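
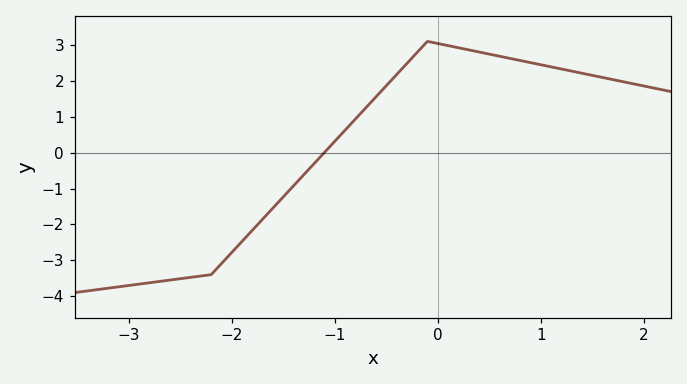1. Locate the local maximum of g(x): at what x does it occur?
-0.099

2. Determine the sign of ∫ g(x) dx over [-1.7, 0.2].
positive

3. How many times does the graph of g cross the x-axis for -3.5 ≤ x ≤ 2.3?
1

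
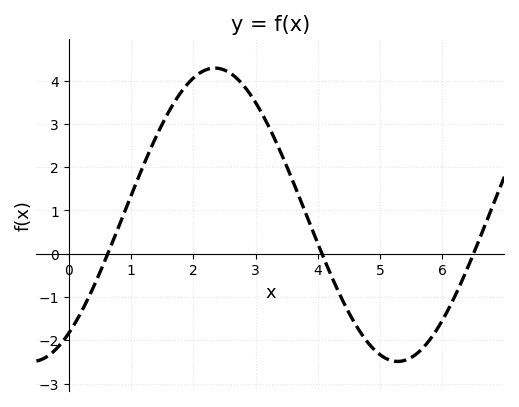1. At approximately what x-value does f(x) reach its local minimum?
5.28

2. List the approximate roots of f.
0.627, 4.06, 6.5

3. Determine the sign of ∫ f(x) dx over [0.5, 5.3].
positive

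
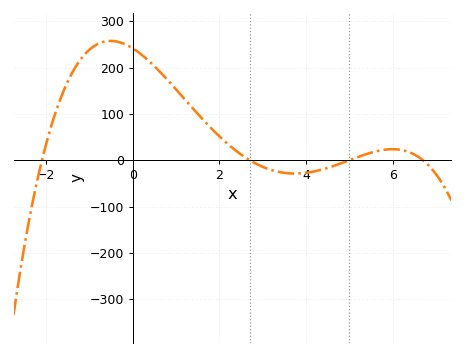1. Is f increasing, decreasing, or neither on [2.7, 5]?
neither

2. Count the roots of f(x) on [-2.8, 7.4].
4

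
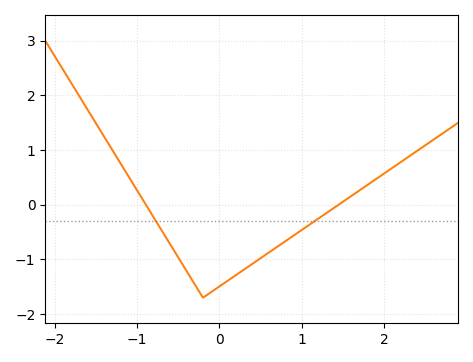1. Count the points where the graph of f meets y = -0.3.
2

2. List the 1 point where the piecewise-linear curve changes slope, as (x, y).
(-0.2, -1.7)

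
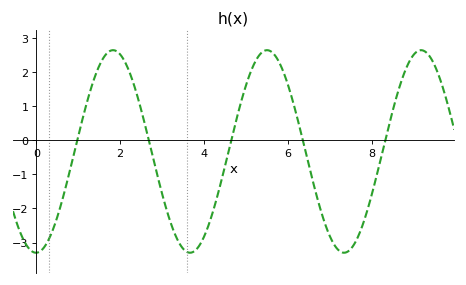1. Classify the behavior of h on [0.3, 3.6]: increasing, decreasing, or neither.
neither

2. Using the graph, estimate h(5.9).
1.99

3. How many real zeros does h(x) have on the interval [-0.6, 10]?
5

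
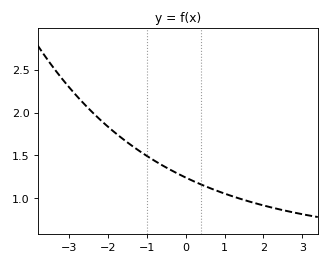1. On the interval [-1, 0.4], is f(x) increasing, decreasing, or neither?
decreasing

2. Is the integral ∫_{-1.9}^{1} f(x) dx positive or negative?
positive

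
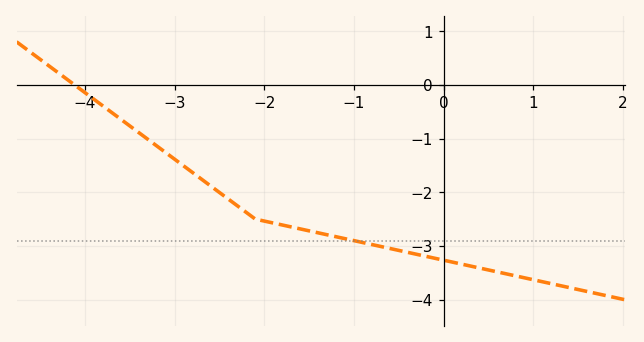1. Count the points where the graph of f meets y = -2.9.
1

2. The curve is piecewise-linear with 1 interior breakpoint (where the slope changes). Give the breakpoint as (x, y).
(-2.1, -2.5)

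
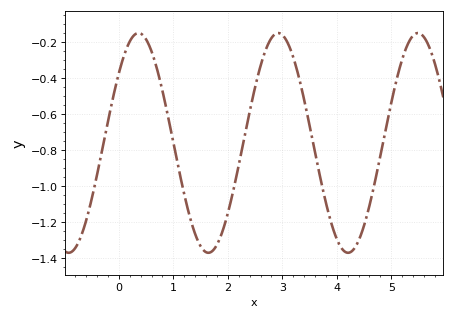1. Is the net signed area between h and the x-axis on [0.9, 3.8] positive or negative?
negative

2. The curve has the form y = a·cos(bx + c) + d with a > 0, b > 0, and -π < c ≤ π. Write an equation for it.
y = 0.61cos(2.45x - 0.882) - 0.76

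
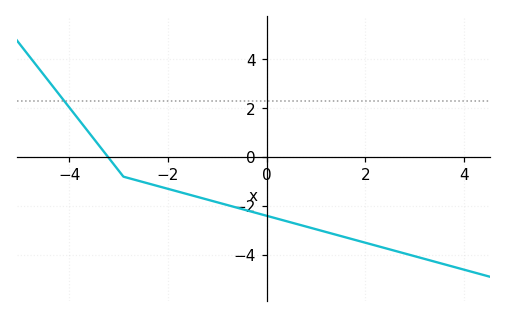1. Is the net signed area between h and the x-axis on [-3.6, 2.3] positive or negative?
negative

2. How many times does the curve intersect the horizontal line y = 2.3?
1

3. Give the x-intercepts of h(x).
-3.2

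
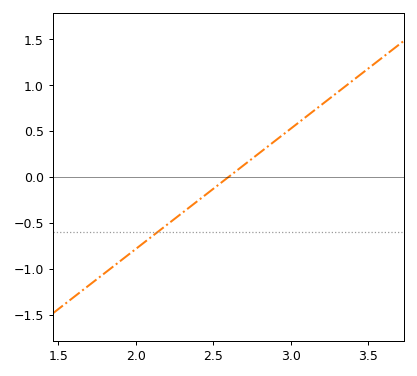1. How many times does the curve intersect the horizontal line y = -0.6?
1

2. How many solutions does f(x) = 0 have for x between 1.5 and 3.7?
1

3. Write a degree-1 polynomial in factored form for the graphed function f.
y = 1.31(x - 2.6)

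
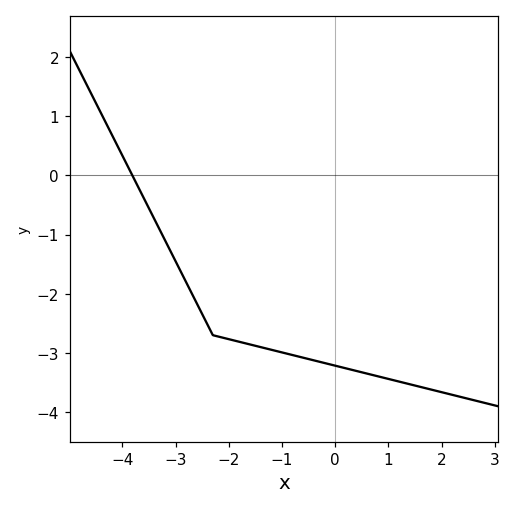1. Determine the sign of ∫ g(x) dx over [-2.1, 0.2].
negative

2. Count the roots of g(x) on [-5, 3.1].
1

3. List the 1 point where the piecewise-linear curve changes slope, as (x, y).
(-2.3, -2.7)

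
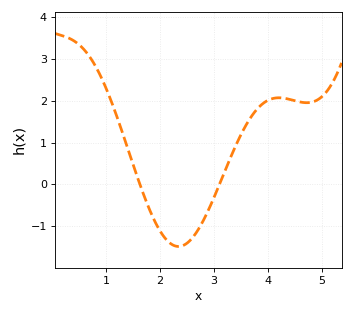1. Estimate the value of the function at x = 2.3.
-1.48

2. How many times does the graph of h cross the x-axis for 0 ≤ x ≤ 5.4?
2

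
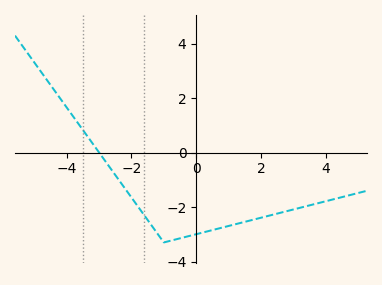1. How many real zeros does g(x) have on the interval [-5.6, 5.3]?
1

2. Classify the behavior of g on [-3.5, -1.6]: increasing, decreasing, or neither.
decreasing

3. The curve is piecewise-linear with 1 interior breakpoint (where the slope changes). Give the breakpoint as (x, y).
(-1, -3.3)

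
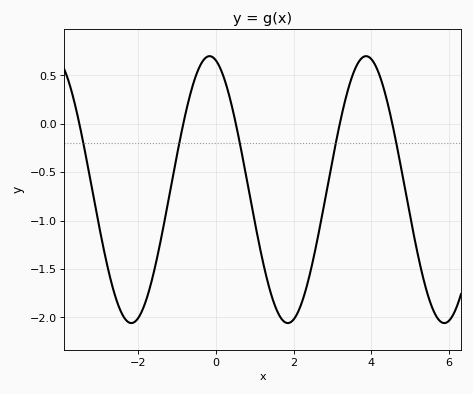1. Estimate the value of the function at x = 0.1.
0.6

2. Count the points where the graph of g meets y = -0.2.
5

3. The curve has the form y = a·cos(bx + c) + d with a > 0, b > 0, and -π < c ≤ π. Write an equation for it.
y = 1.38cos(1.6x + 0.25) - 0.68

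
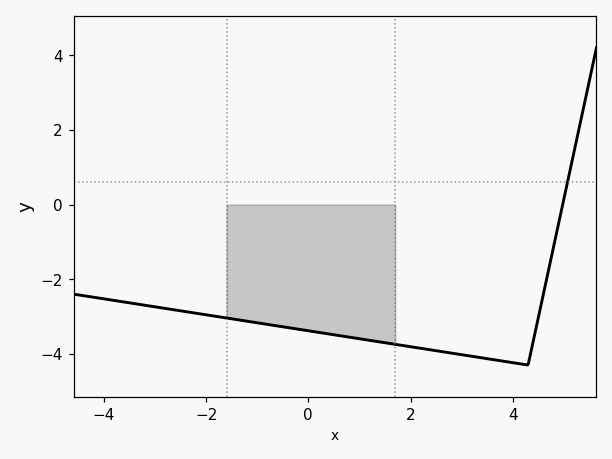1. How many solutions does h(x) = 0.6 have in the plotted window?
1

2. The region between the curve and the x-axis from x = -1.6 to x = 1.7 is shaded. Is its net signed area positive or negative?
negative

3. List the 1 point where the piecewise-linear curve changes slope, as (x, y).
(4.3, -4.3)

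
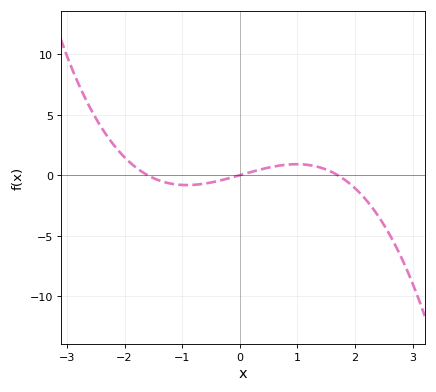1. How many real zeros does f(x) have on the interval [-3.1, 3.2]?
3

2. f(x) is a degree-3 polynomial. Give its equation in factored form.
y = -0.5(x + 1.6)(x - 0)(x - 1.7)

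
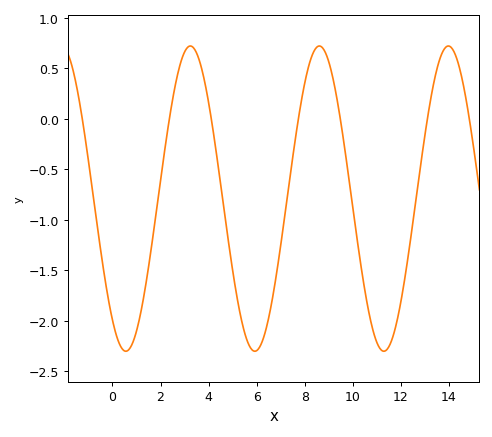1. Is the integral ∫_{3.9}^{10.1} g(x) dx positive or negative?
negative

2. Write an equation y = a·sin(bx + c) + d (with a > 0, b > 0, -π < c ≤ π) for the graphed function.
y = 1.51sin(1.2x - 2.2) - 0.79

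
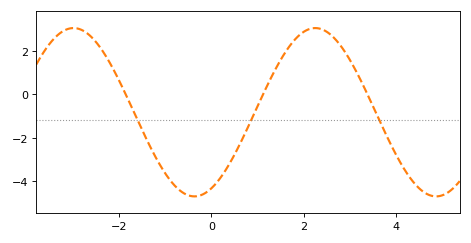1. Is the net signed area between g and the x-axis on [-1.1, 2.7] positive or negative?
negative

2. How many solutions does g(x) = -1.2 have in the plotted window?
3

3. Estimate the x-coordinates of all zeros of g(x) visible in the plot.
-1.8, 1.2, 3.4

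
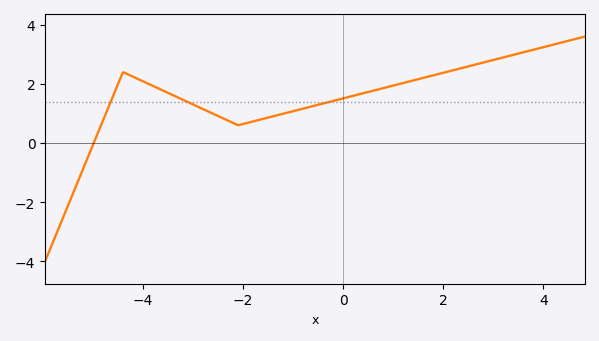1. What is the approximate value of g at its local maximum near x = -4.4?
2.4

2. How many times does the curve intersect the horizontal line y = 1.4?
3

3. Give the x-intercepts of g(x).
-5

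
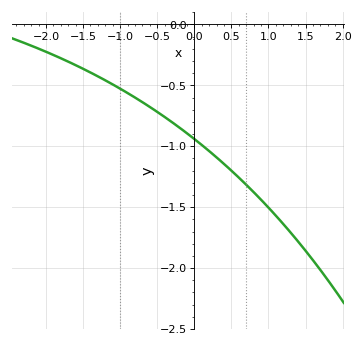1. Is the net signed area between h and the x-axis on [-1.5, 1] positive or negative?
negative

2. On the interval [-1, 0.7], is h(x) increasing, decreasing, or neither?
decreasing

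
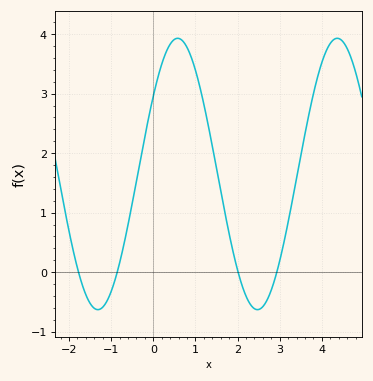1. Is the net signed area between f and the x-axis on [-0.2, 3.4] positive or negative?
positive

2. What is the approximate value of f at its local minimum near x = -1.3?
-0.6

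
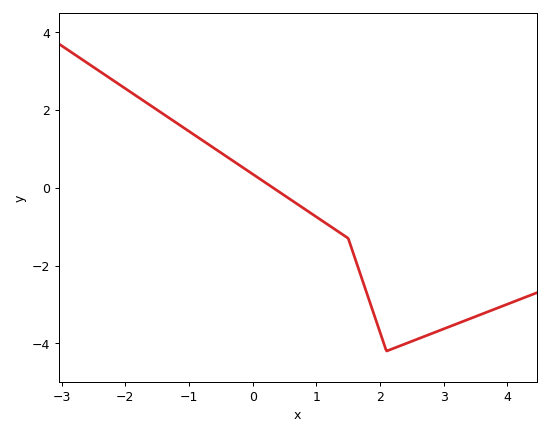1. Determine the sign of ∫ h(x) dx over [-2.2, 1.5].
positive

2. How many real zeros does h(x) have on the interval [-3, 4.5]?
1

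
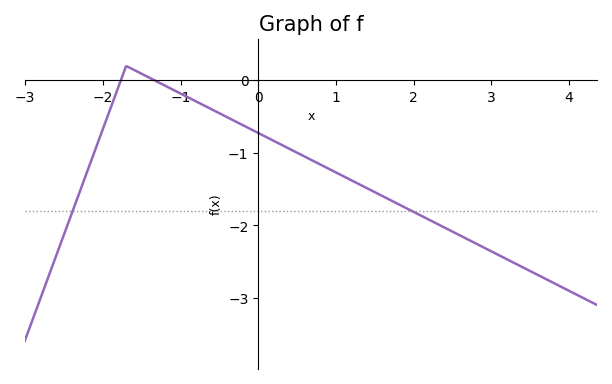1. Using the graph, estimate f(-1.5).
0.1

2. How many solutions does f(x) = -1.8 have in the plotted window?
2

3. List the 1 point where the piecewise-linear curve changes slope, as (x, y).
(-1.7, 0.2)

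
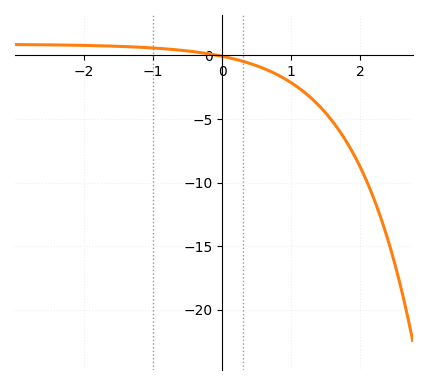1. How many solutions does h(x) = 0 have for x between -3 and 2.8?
1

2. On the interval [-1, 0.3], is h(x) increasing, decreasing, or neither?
decreasing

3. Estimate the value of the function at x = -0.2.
0.127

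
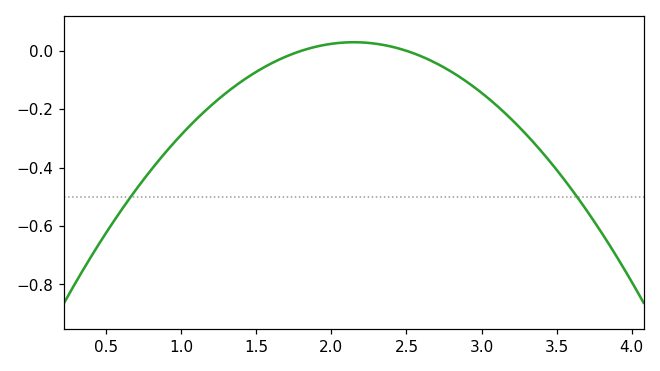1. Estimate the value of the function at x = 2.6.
-0.019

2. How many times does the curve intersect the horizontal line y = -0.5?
2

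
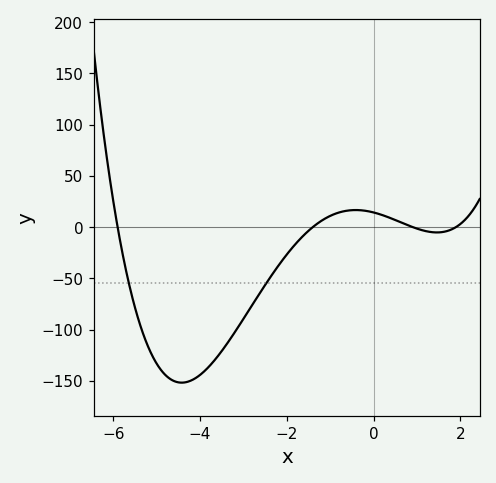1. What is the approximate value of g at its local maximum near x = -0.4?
15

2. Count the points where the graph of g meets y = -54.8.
2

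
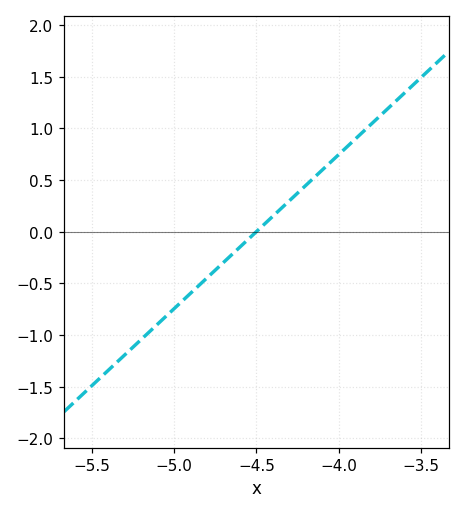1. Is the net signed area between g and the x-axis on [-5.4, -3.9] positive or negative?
negative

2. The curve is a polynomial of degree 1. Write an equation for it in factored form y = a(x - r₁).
y = 1.49(x + 4.5)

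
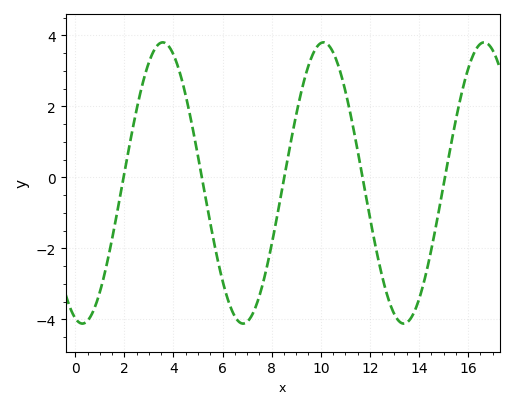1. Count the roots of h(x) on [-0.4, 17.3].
5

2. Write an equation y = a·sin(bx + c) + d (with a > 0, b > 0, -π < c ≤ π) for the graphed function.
y = 3.96sin(0.96x - 1.9) - 0.16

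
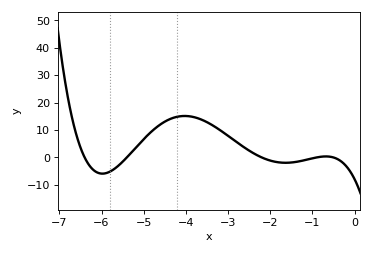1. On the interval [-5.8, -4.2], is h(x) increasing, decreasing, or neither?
increasing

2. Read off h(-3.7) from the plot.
14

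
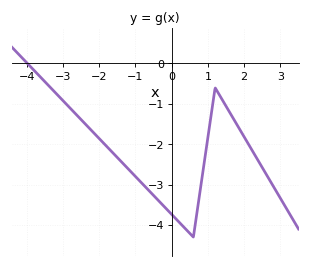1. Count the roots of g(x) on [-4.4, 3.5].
1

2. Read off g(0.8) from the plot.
-3.07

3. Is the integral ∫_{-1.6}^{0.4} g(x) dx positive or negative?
negative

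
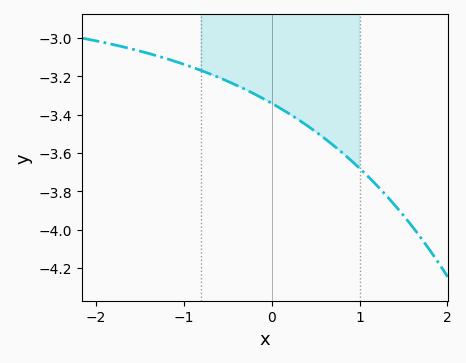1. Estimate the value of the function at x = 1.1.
-3.72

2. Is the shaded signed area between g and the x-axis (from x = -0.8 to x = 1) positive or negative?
negative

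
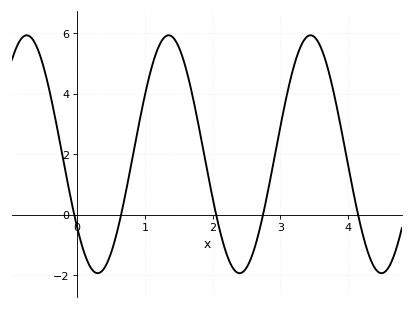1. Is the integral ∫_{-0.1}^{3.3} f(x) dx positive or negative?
positive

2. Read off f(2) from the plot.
0.6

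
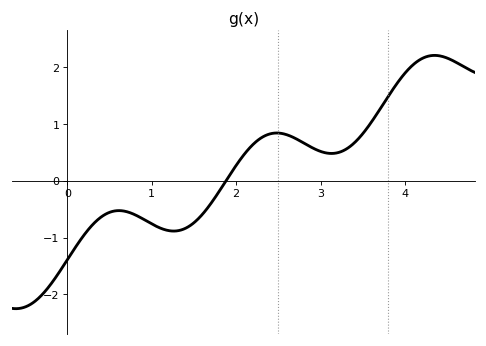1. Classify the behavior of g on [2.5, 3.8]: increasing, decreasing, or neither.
neither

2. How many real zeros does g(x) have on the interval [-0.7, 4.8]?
1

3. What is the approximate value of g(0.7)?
-0.542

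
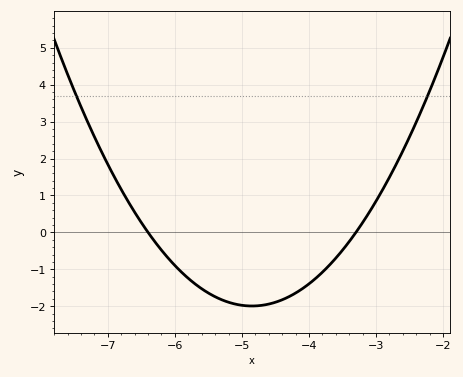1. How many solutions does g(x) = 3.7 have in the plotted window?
2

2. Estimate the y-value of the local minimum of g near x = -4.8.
-1.99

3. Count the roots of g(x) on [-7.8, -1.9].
2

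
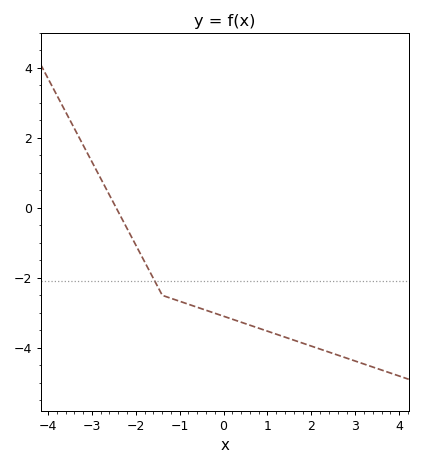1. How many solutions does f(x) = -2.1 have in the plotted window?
1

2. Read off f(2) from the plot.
-4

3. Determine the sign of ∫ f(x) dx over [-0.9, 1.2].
negative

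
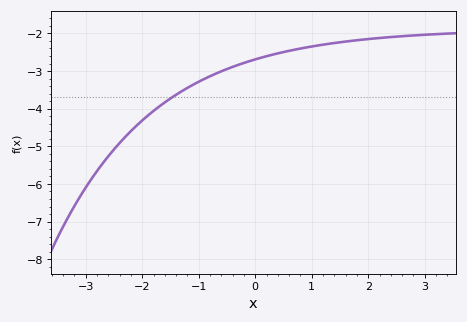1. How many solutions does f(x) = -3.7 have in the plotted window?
1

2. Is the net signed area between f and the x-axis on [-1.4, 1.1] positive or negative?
negative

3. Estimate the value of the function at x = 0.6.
-2.46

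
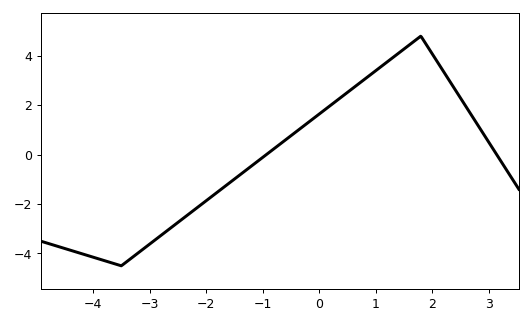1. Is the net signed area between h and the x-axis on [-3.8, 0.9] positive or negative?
negative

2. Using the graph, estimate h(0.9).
3.22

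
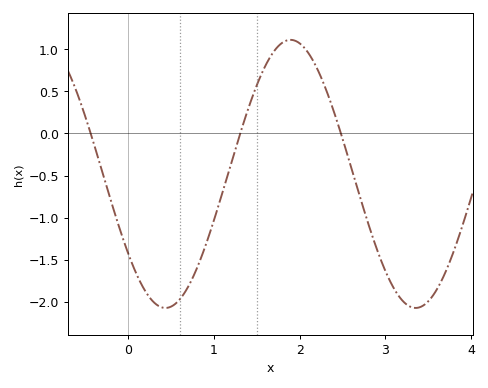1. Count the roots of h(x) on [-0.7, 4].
3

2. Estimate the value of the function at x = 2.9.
-1.35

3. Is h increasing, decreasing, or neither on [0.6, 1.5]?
increasing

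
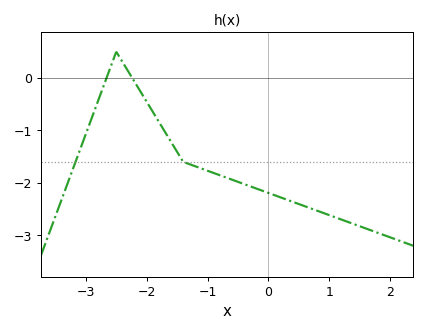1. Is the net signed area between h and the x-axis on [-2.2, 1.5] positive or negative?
negative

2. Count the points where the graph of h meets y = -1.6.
2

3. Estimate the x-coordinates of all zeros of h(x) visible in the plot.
-2.66, -2.24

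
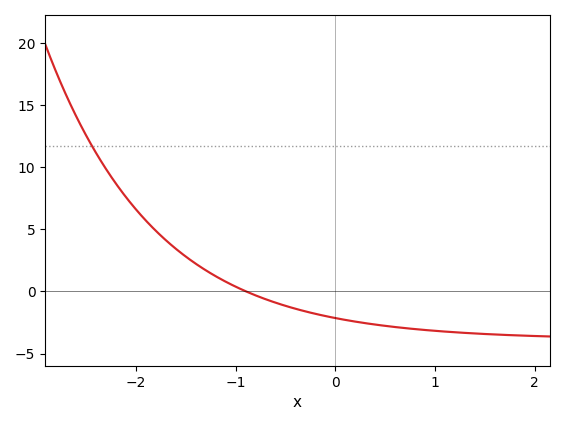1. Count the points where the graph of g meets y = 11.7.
1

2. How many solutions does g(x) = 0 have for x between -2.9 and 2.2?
1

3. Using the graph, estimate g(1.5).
-3.5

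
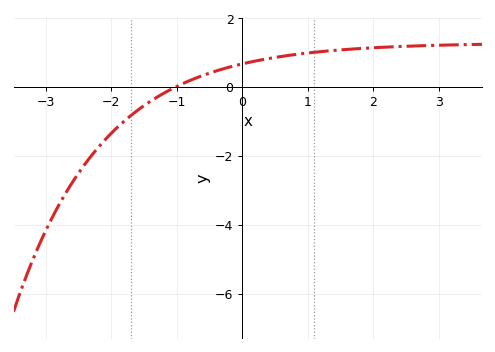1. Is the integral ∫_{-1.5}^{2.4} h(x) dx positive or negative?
positive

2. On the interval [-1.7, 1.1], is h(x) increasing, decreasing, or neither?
increasing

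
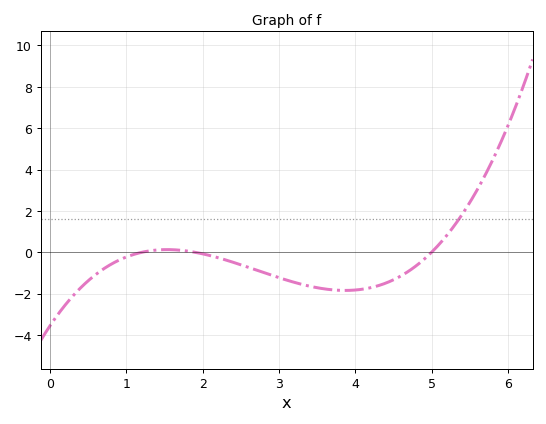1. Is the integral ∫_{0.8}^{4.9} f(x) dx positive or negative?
negative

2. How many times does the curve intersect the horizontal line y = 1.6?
1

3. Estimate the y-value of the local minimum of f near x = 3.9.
-1.8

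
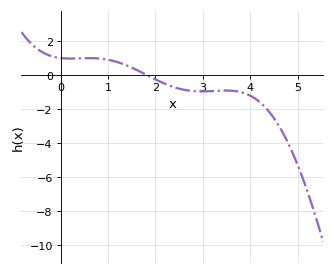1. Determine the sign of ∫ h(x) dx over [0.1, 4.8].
negative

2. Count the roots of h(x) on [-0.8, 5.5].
1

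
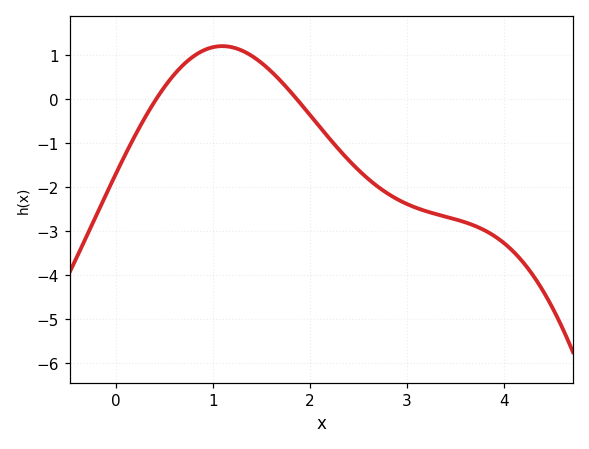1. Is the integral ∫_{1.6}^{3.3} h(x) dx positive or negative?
negative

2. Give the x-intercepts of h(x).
0.4, 1.9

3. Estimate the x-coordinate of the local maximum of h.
1.1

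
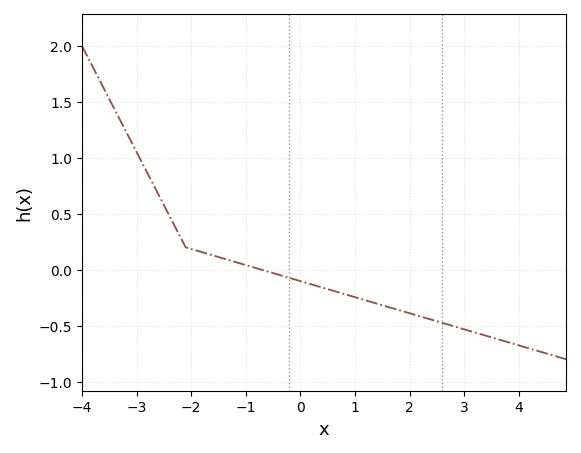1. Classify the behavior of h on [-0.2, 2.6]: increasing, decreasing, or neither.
decreasing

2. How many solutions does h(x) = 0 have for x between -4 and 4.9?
1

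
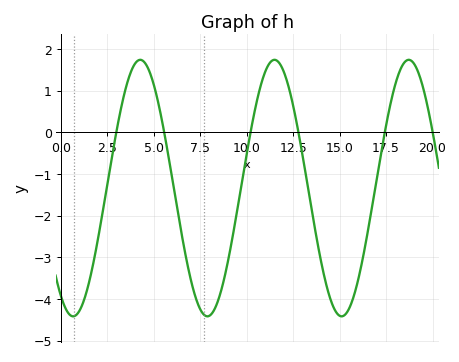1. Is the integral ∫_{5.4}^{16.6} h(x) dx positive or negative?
negative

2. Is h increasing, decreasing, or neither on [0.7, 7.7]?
neither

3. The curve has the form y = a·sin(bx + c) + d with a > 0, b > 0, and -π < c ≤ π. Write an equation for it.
y = 3.08sin(0.87x - 2.15) - 1.34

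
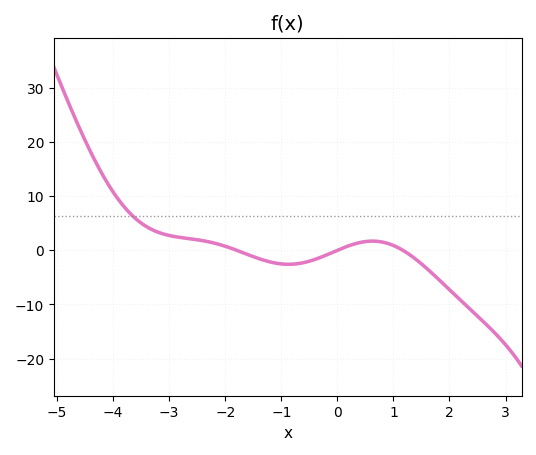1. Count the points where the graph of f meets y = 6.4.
1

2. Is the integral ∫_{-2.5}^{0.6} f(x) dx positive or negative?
negative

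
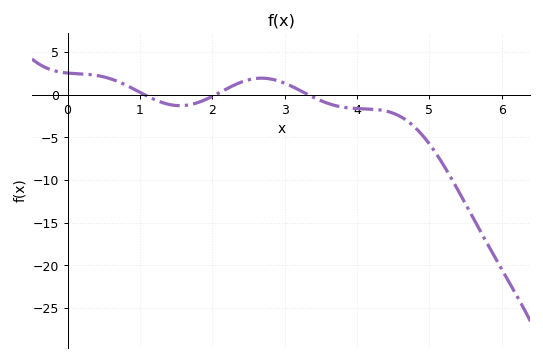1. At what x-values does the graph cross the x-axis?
1.06, 2.04, 3.33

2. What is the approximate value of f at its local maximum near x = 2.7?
1.94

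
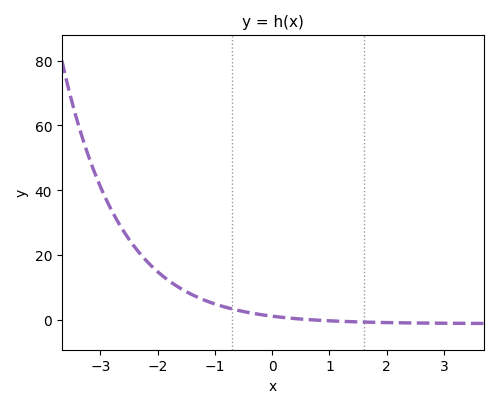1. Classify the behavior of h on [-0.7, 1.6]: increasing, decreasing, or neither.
decreasing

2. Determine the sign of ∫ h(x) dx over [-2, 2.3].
positive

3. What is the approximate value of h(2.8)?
-2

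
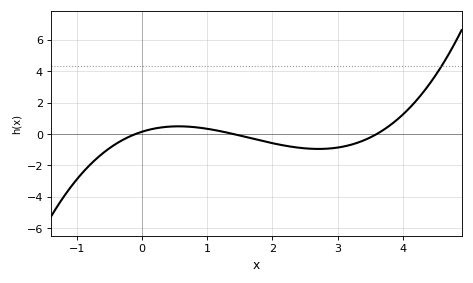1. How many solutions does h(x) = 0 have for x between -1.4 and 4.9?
3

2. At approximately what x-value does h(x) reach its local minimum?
2.71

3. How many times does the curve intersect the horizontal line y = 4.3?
1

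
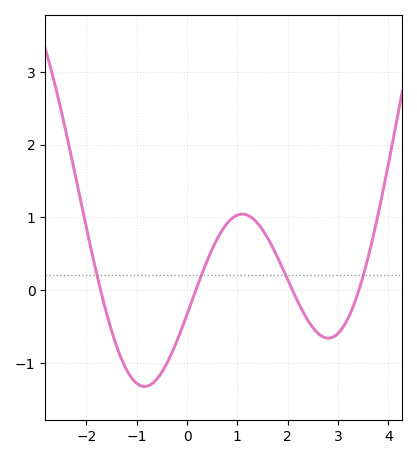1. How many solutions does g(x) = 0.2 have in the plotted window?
4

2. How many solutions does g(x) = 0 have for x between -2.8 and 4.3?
4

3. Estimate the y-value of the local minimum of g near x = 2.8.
-0.7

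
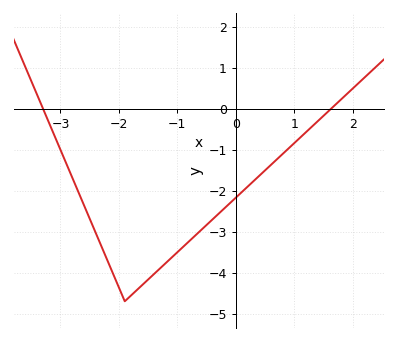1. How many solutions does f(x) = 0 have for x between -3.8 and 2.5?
2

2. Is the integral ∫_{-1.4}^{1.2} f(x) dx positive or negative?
negative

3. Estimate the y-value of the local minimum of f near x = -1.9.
-4.7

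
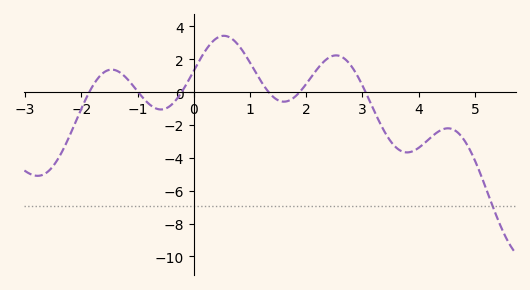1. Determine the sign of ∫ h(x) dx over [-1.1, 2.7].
positive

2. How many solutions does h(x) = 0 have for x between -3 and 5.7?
6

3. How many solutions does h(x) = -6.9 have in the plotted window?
1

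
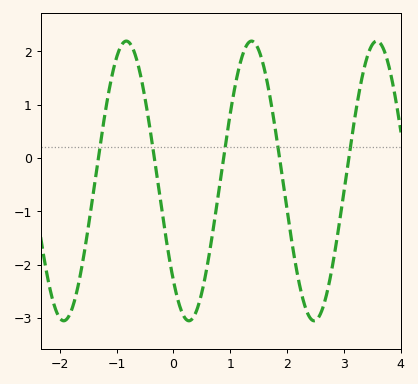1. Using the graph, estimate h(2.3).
-2.7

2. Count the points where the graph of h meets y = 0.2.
5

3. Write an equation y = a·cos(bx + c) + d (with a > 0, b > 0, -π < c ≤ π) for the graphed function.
y = 2.62cos(2.9x + 2.4) - 0.43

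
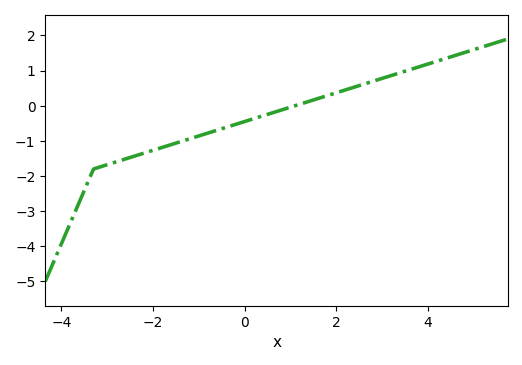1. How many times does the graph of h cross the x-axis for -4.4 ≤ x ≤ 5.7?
1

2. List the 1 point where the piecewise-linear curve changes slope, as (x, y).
(-3.3, -1.8)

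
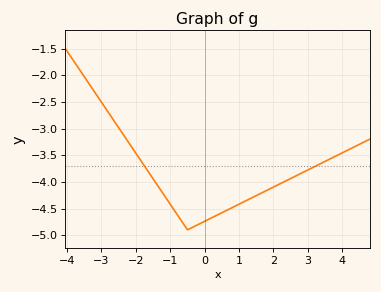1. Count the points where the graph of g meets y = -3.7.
2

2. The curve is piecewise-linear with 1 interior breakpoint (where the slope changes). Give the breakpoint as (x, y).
(-0.5, -4.9)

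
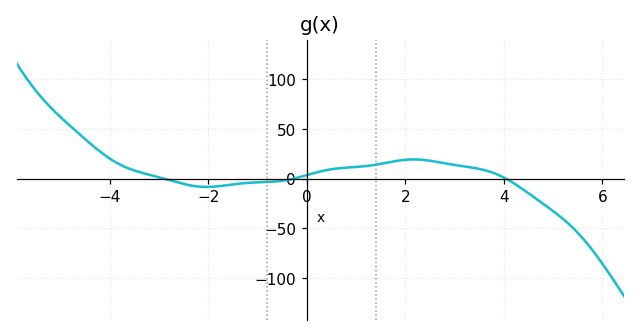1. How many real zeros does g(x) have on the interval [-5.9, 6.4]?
3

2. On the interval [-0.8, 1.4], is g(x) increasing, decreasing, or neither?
increasing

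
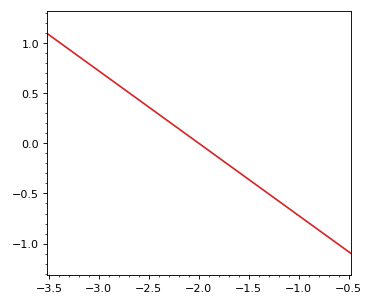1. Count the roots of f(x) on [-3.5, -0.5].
1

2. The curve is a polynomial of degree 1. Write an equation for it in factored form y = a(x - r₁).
y = -0.72(x + 2)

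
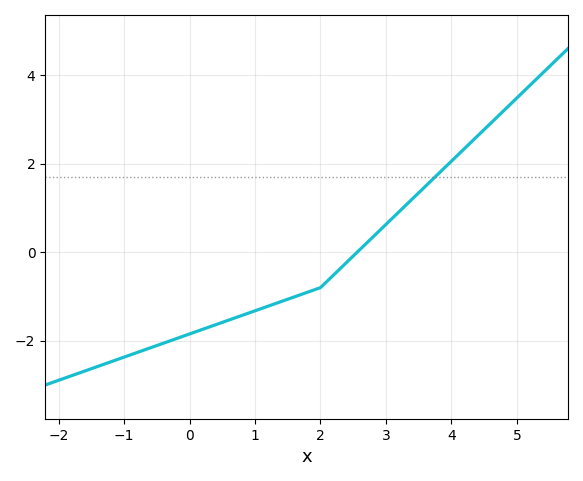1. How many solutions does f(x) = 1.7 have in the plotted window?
1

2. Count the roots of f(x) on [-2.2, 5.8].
1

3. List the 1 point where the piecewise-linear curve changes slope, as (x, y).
(2, -0.8)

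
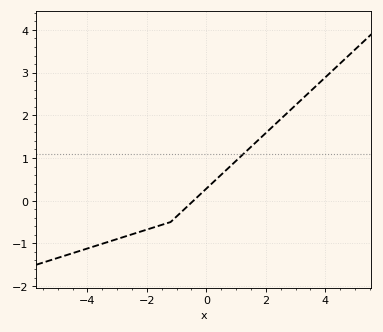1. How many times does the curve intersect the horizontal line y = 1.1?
1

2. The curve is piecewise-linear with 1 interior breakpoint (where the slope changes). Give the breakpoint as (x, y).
(-1.2, -0.5)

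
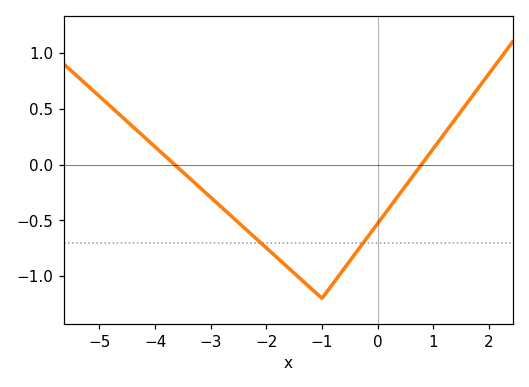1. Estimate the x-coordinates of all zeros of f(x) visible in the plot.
-3.65, 0.788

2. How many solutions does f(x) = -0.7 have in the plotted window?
2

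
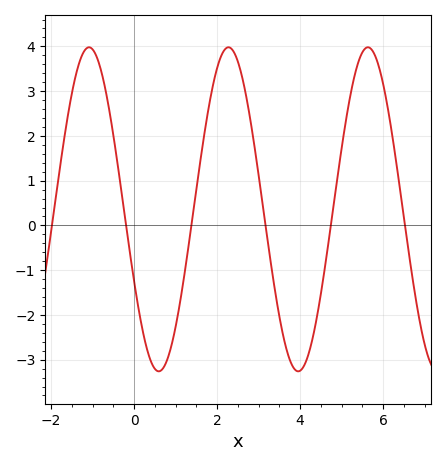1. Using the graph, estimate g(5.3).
3.3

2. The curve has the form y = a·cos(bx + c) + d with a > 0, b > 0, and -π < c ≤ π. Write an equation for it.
y = 3.62cos(1.87x + 2.03) + 0.36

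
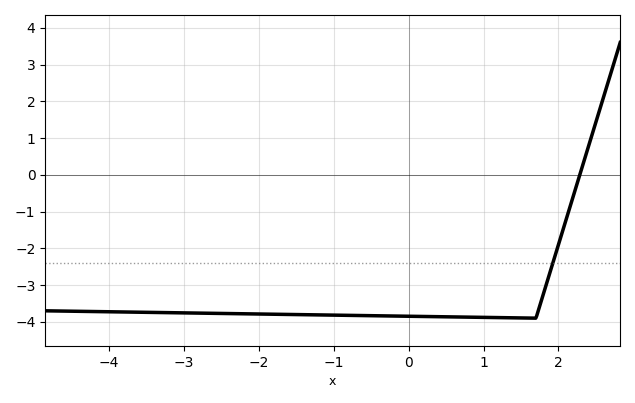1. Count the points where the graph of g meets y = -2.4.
1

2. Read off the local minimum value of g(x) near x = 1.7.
-3.9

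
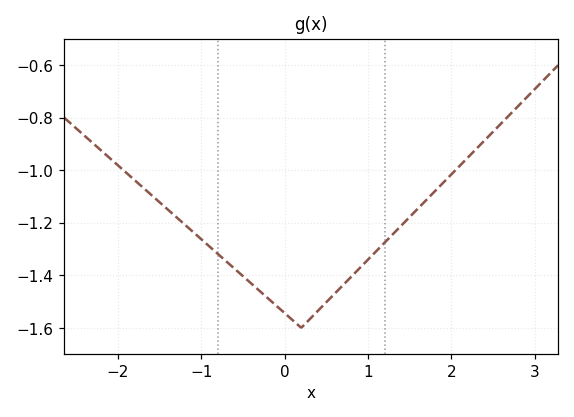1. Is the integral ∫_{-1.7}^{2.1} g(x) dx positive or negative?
negative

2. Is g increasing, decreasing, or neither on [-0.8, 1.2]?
neither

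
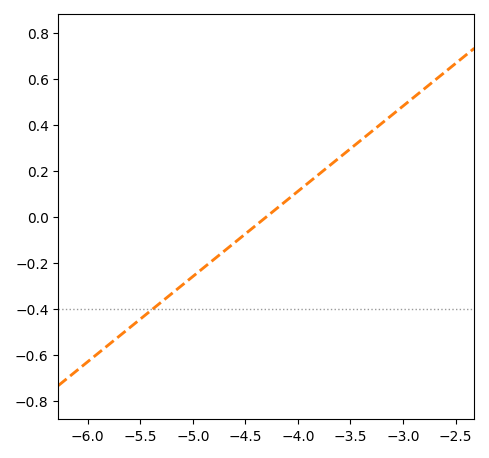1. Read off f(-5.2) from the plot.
-0.34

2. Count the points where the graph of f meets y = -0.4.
1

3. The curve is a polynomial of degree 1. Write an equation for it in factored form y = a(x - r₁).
y = 0.37(x + 4.3)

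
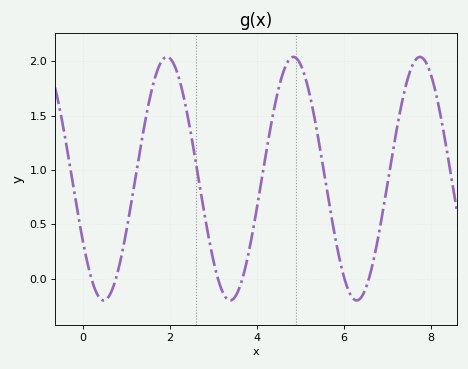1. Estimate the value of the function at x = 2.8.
0.6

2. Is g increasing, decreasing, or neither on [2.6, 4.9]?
neither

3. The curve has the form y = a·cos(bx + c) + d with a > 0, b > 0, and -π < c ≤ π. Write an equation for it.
y = 1.12cos(2.2x + 2.1) + 0.92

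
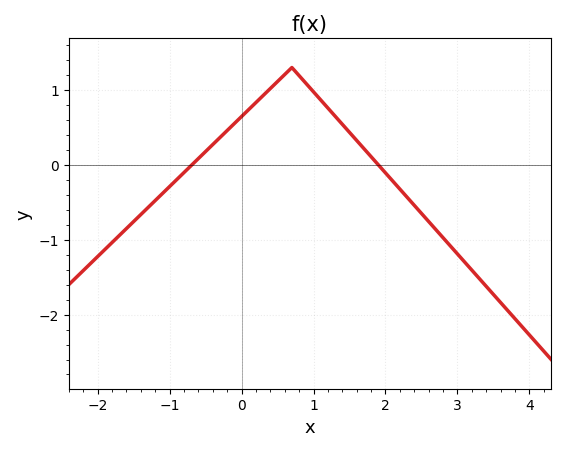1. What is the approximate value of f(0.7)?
1.3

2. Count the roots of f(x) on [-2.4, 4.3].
2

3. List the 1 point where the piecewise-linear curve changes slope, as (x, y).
(0.7, 1.3)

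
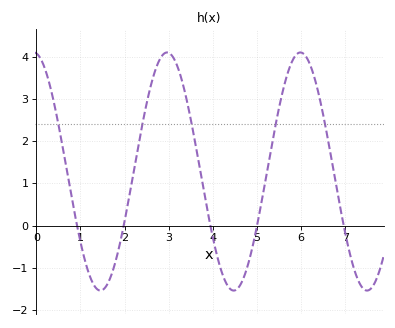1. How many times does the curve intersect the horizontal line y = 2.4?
5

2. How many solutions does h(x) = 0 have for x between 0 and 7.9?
5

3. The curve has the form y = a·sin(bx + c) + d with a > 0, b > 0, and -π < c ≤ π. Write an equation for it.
y = 2.82sin(2.08x + 1.69) + 1.28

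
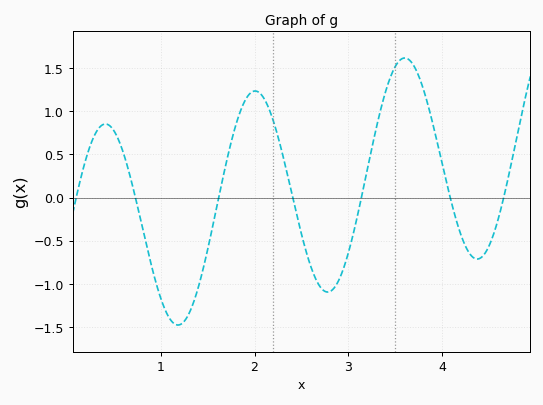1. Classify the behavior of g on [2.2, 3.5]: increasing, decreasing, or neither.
neither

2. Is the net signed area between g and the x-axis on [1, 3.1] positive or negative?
negative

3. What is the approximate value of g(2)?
1.24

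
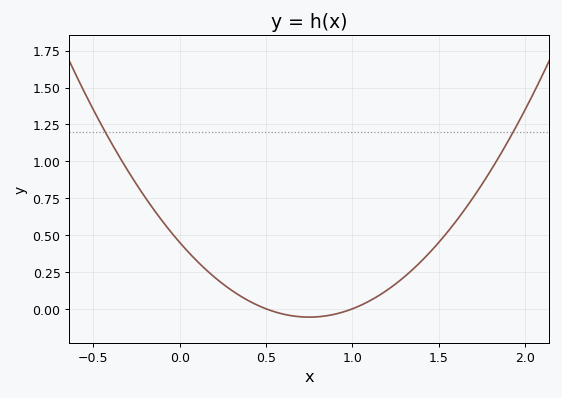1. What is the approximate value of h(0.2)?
0.22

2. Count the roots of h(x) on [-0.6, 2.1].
2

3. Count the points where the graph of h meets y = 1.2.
2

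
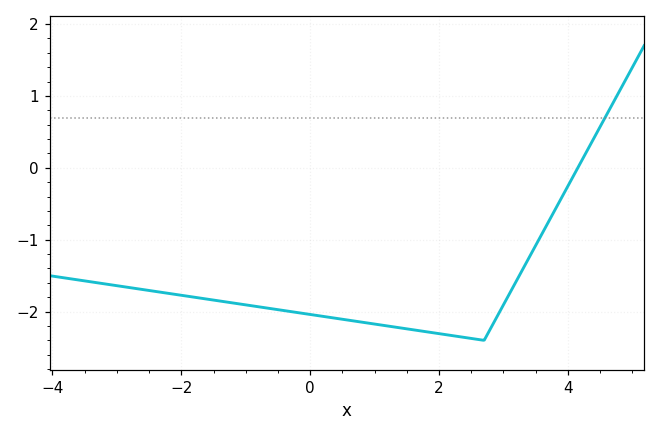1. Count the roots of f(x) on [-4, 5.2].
1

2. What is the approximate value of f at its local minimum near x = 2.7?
-2.4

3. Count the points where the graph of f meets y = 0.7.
1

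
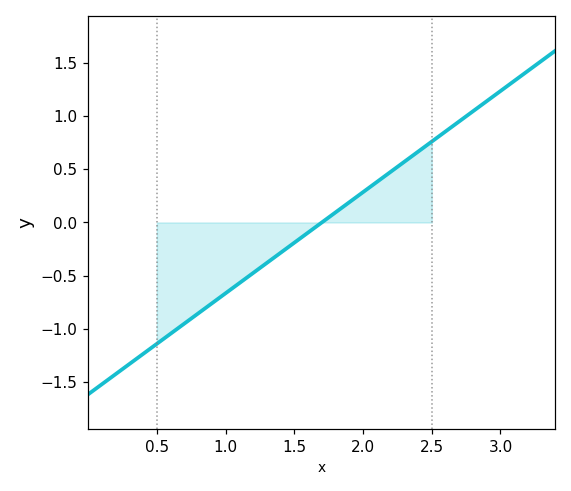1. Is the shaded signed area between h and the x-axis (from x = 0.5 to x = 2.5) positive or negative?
negative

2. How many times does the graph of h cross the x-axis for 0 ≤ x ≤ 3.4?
1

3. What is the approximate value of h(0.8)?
-0.855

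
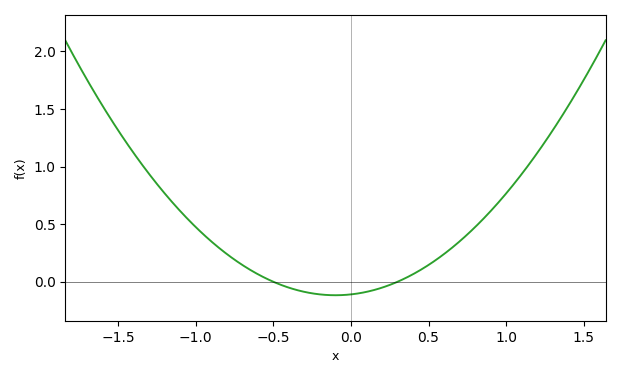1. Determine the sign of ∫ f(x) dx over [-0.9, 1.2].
positive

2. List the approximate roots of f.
-0.5, 0.3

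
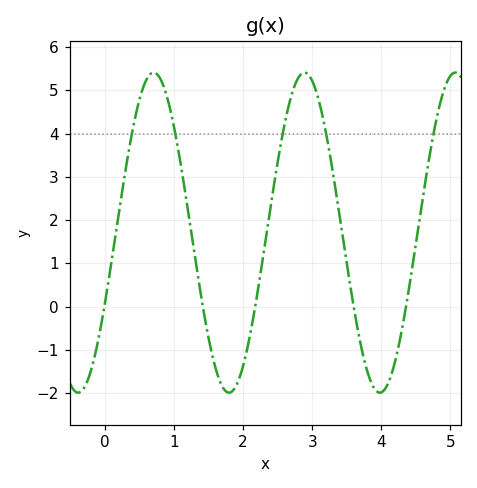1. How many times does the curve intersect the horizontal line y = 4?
5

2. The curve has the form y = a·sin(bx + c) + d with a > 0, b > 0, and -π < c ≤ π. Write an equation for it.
y = 3.7sin(2.9x - 0.46) + 1.71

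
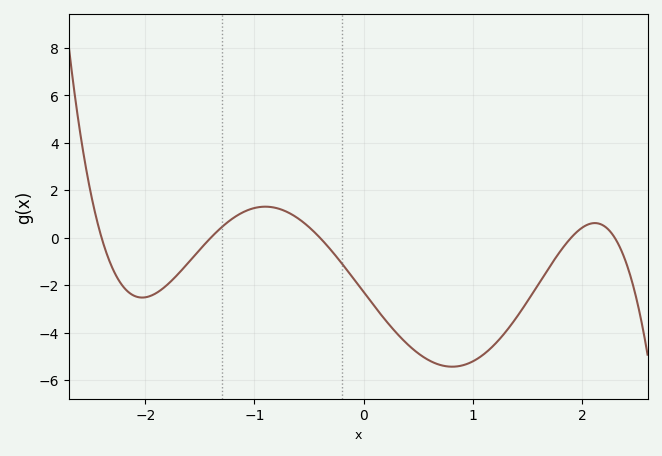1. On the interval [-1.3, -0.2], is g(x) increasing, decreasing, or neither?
neither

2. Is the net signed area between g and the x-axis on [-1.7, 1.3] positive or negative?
negative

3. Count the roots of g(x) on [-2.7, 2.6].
5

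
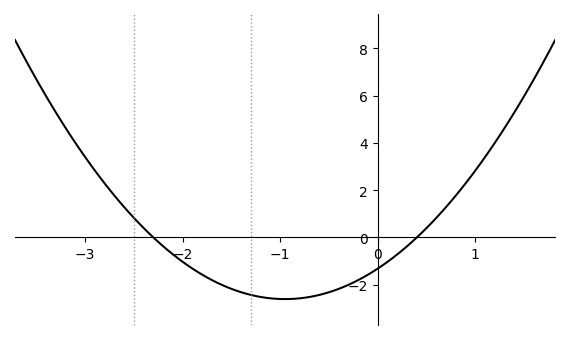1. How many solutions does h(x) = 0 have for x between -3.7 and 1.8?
2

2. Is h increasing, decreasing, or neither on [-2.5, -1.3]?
decreasing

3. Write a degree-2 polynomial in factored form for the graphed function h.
y = 1.43(x + 2.3)(x - 0.4)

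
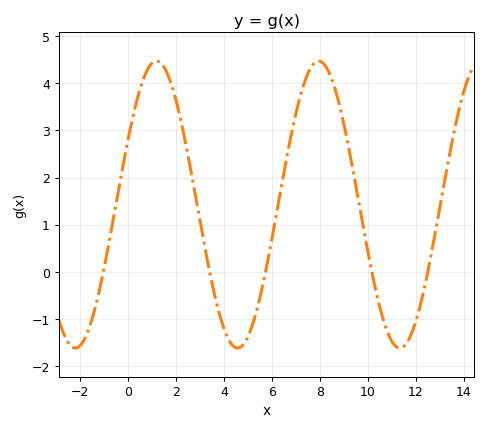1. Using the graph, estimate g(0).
2.8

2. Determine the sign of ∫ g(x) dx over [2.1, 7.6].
positive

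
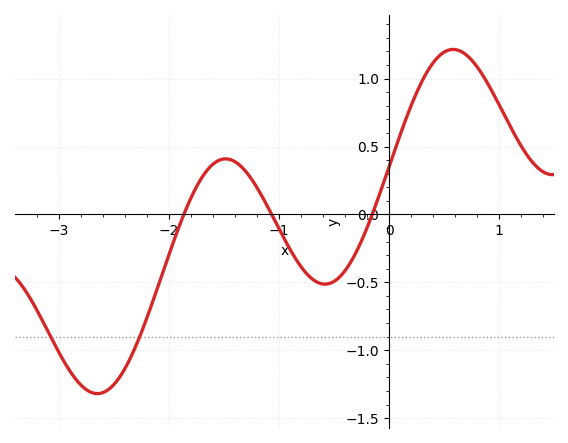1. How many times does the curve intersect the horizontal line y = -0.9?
2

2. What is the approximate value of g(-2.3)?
-0.969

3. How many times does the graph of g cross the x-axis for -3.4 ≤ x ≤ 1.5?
3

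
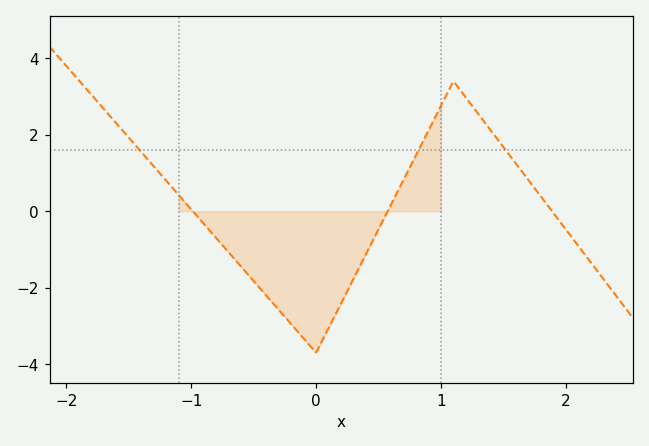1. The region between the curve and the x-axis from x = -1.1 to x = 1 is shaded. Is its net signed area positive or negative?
negative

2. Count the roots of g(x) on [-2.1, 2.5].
3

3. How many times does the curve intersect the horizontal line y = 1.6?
3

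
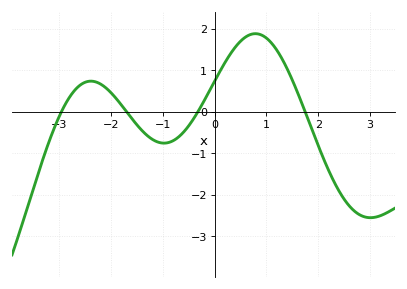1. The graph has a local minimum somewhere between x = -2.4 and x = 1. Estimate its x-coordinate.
-1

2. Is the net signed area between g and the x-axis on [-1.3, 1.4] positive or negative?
positive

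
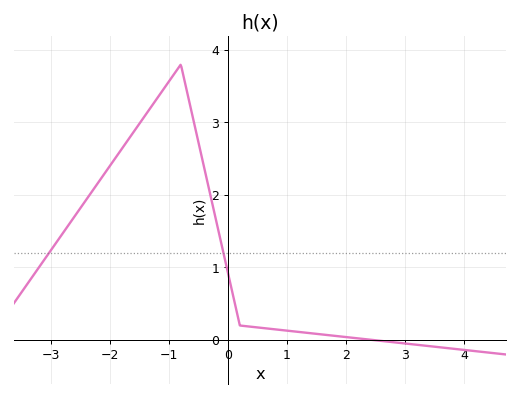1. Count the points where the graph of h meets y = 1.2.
2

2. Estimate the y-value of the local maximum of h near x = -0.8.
3.8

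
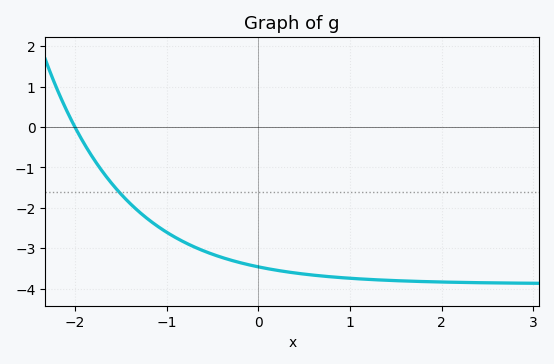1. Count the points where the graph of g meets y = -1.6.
1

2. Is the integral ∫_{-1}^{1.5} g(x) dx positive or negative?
negative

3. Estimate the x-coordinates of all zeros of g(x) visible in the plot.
-2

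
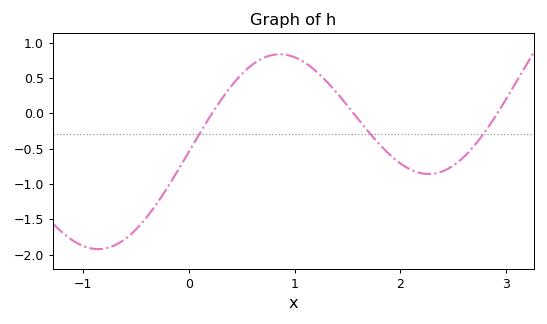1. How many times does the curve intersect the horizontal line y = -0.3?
3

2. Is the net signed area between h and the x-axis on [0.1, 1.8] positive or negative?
positive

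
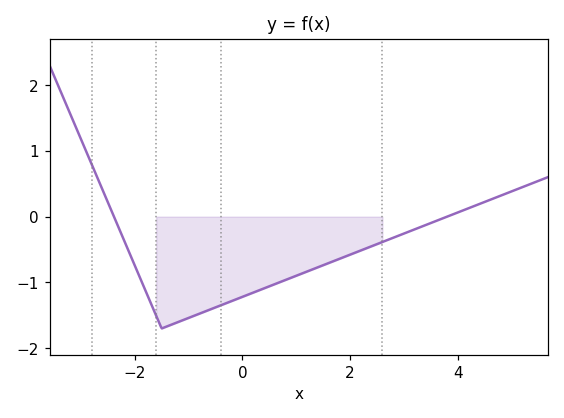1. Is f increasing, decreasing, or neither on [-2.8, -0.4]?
neither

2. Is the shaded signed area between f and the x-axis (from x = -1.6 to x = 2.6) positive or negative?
negative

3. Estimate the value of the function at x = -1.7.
-1.3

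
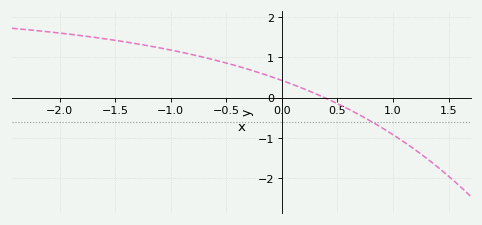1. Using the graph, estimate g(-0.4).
0.784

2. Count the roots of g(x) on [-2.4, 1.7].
1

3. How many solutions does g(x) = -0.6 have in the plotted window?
1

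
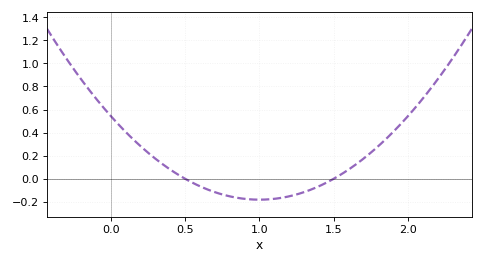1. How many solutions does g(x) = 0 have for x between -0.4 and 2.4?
2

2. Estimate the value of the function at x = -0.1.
0.7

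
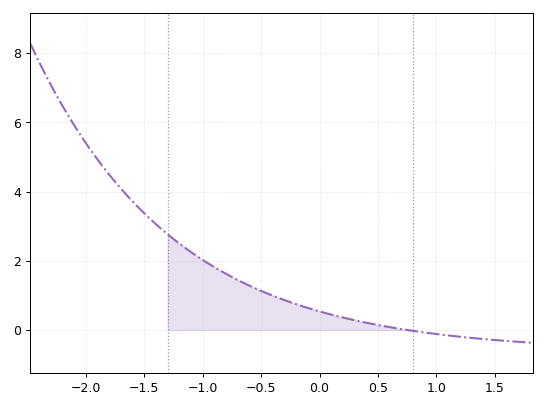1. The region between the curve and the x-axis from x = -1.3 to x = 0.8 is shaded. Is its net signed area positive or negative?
positive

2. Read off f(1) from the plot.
-0.115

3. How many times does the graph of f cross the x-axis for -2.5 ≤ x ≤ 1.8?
1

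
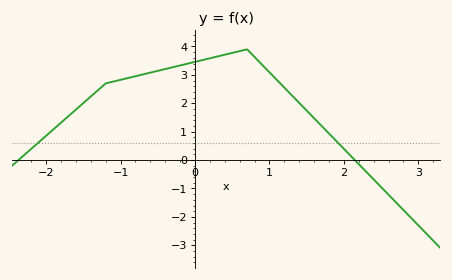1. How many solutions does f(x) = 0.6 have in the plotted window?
2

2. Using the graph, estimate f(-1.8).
1.32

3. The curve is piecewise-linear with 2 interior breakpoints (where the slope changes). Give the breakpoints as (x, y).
(-1.2, 2.7); (0.7, 3.9)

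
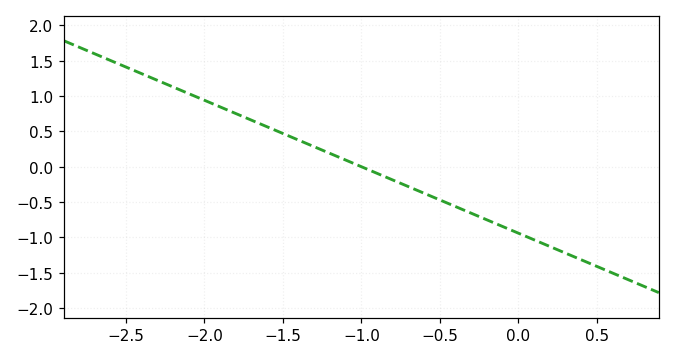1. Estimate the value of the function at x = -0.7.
-0.282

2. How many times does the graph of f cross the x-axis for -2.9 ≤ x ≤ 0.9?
1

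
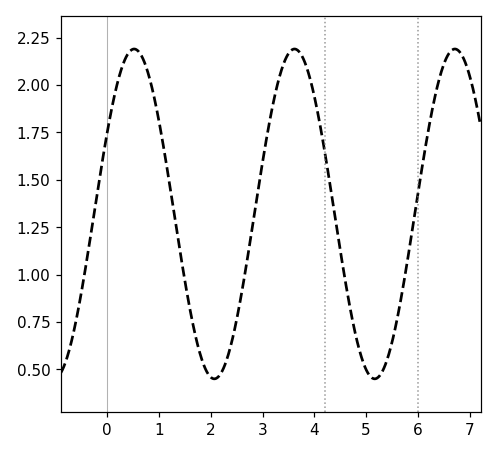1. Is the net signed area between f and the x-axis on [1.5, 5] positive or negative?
positive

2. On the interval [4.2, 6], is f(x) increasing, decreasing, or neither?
neither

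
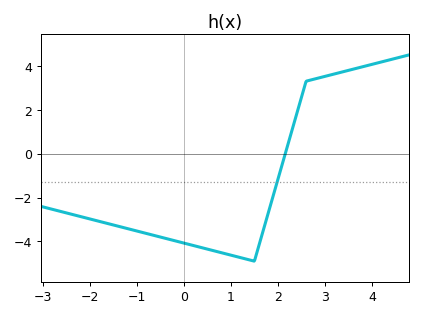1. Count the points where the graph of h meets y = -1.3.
1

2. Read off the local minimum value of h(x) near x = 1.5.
-4.8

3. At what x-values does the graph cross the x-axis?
2.2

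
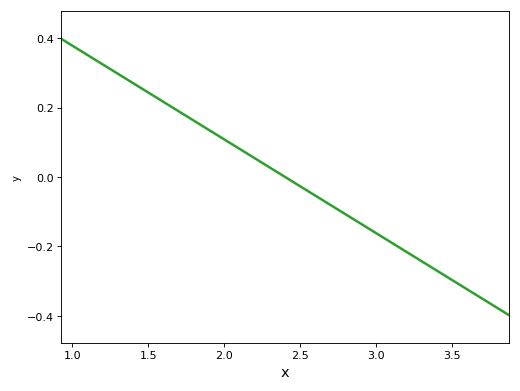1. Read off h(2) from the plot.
0.1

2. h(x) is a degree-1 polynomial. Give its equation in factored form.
y = -0.27(x - 2.4)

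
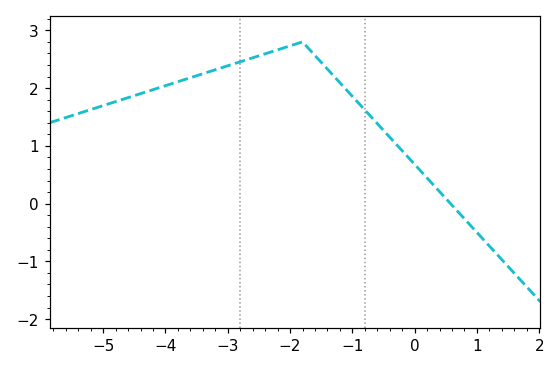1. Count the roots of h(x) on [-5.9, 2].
1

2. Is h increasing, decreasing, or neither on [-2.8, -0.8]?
neither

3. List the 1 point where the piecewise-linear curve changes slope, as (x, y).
(-1.8, 2.8)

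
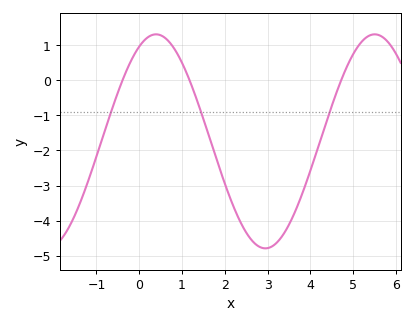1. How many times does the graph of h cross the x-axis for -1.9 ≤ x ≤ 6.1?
3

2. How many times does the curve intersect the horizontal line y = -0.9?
3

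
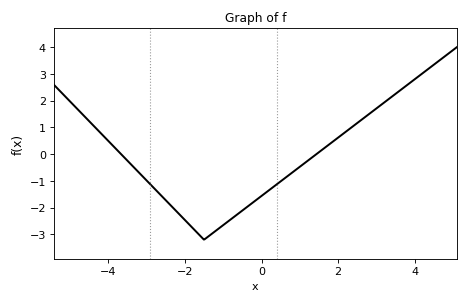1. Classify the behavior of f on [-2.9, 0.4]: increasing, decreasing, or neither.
neither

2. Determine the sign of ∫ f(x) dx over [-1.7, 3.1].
negative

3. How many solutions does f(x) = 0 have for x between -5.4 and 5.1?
2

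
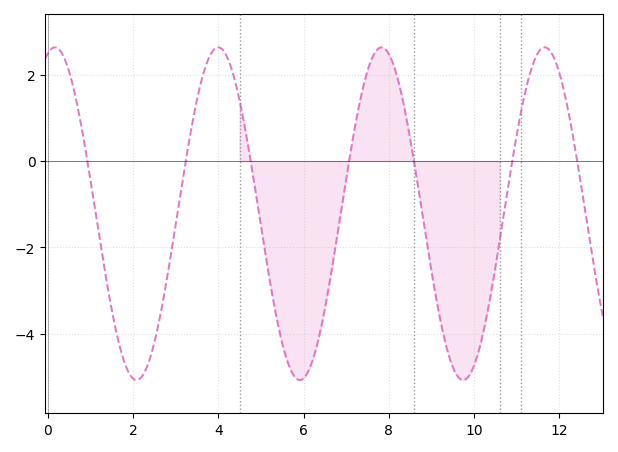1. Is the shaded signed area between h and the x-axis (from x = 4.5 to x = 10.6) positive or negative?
negative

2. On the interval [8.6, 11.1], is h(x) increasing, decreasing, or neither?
neither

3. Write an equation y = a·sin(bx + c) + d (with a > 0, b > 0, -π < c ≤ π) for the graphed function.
y = 3.85sin(1.6x + 1.3) - 1.22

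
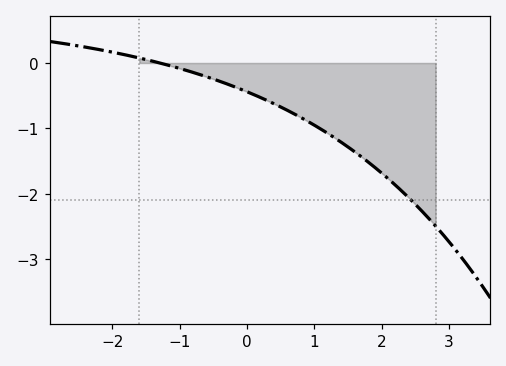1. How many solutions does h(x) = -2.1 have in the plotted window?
1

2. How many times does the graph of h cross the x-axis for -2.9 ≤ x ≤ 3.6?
1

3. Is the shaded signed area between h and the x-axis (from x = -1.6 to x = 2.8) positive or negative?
negative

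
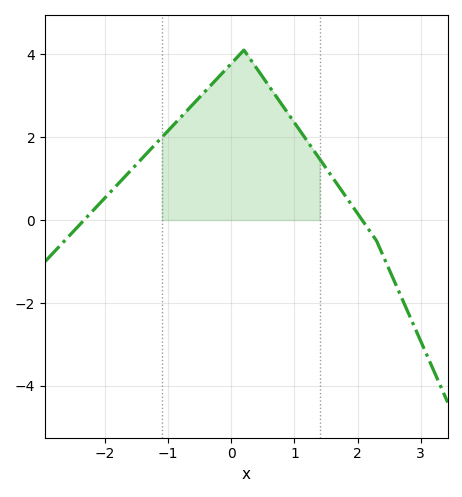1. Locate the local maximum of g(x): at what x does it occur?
0.201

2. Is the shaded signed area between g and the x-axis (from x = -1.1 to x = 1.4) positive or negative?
positive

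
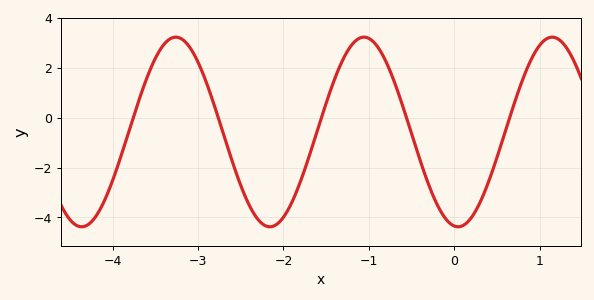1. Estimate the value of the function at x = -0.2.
-3.48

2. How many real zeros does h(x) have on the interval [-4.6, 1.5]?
5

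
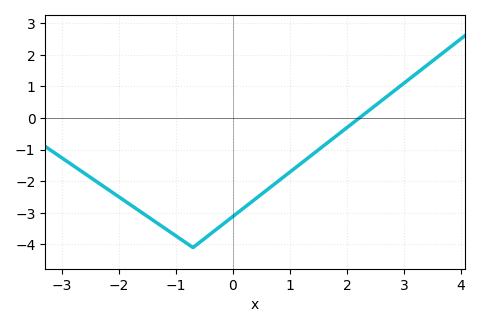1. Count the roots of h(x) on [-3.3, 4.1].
1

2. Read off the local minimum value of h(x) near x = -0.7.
-4.1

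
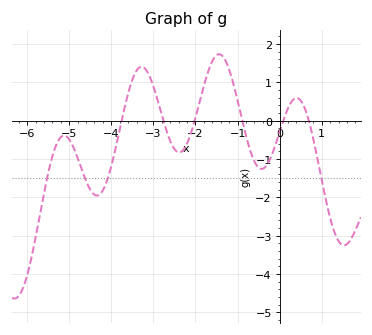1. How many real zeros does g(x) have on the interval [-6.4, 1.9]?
6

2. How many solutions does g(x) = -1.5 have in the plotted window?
4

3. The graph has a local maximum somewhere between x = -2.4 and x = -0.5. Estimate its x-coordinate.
-1.4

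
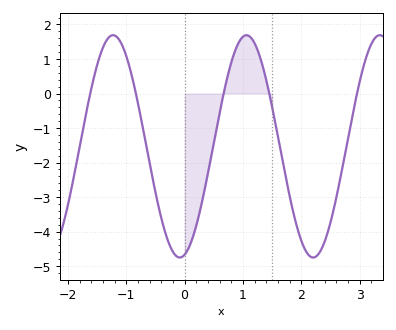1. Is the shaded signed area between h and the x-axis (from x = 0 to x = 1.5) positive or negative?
negative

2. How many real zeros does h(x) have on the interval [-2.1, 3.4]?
5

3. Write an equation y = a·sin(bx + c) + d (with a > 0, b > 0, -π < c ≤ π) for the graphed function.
y = 3.22sin(2.75x - 1.34) - 1.53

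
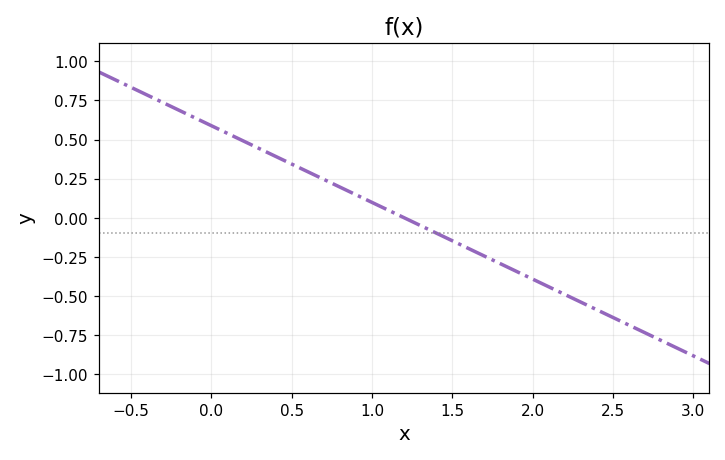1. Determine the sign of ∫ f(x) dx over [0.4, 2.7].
negative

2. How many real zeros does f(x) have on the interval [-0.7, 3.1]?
1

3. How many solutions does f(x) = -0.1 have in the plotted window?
1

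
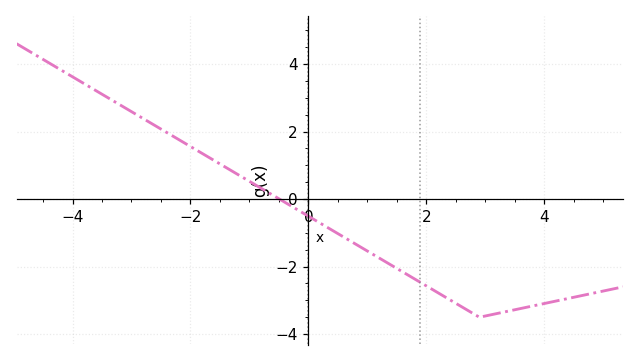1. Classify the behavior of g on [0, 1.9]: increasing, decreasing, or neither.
decreasing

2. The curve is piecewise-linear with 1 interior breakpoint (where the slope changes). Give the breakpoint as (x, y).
(2.9, -3.5)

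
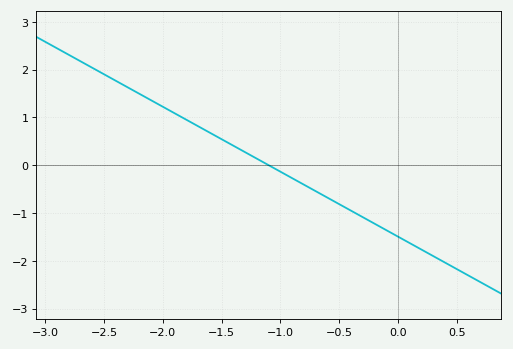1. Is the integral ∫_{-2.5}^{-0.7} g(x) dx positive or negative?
positive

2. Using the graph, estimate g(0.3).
-1.9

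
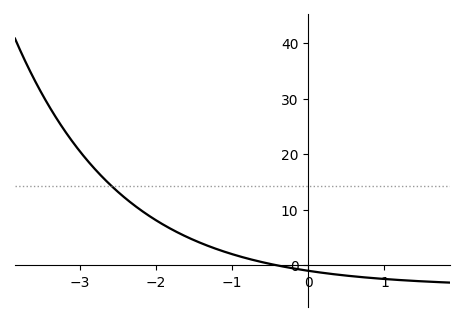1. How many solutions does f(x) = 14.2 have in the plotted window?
1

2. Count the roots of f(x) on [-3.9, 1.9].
1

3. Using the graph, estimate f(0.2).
-1.39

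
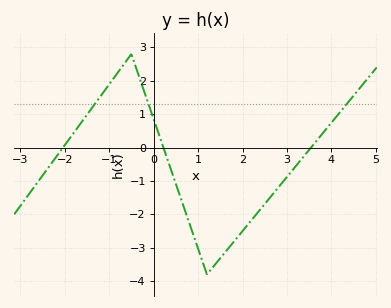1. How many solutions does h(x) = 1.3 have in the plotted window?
3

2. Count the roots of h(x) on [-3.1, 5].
3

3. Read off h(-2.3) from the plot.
-0.5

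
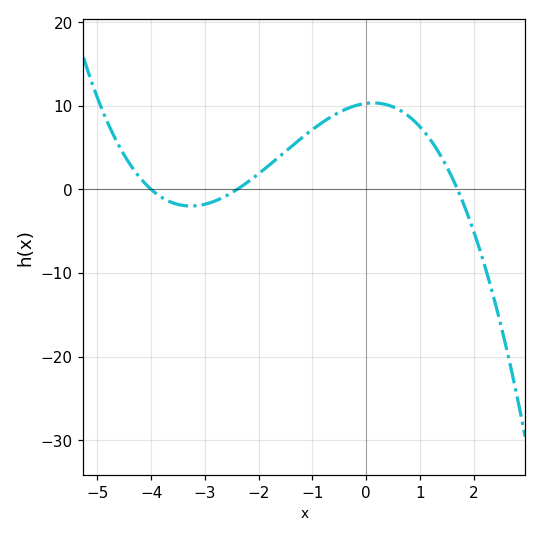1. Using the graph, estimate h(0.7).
9.18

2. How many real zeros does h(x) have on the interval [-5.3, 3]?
3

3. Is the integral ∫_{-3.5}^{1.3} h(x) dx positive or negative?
positive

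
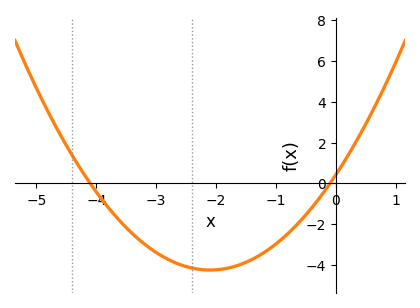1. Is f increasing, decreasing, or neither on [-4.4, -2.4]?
decreasing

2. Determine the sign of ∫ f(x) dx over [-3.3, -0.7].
negative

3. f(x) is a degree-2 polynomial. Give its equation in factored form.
y = 1.06(x + 4.1)(x + 0.1)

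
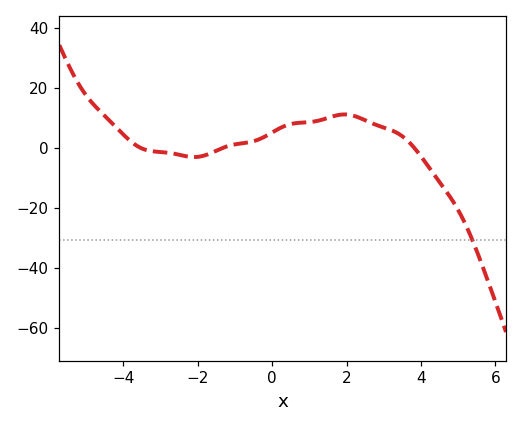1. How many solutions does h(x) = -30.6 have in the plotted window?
1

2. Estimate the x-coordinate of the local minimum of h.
-2.1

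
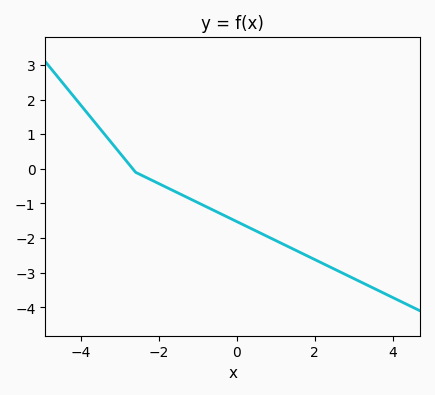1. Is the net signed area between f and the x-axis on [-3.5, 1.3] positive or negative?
negative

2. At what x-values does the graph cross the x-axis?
-2.67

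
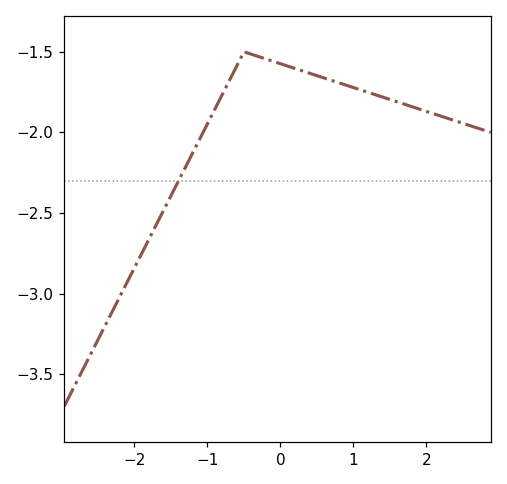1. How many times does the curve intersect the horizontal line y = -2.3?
1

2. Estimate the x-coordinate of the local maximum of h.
-0.5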